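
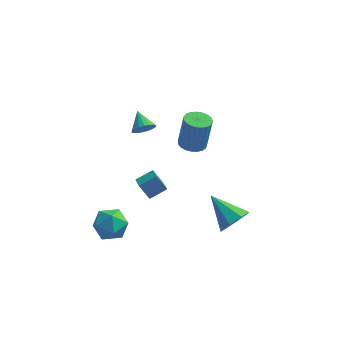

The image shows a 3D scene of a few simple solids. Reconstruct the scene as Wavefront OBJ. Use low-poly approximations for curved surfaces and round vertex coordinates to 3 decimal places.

v 3.03 -1.114 -3.053
v 3.711 -0.772 -2.406
v 1.57 -0.146 -2.027
v 3.608 -0.299 -2.999
v 3.166 -0.304 -3.624
v 2.644 -0.783 -3.914
v 2.349 -1.456 -3.7
v 2.452 -1.928 -3.107
v 2.894 -1.924 -2.482
v 3.416 -1.445 -2.192
v -2.383 1.916 0.992
v -1.774 2.149 1.184
v -2.917 2.824 1.588
v -1.821 2.293 0.922
v -1.98 2.362 0.674
v -2.219 2.343 0.489
v -2.49 2.24 0.403
v -2.74 2.073 0.435
v -2.92 1.874 0.576
v -2.993 1.684 0.8
v -2.945 1.54 1.062
v -2.786 1.47 1.31
v -2.548 1.489 1.495
v -2.276 1.592 1.58
v -2.026 1.76 1.549
v -1.847 1.958 1.407
v 0.675 -0.653 2.745
v 1.282 -1.093 2.717
v 1.531 -0.868 4.546
v 0.925 -0.427 4.575
v 1.404 -0.811 2.665
v 1.654 -0.585 4.495
v 1.4 -0.501 2.628
v 1.65 -0.276 4.457
v 1.271 -0.218 2.61
v 1.521 0.008 4.44
v 1.039 -0.01 2.616
v 1.289 0.216 4.446
v 0.744 0.087 2.645
v 0.994 0.313 4.474
v 0.437 0.056 2.69
v 0.687 0.282 4.52
v 0.171 -0.097 2.746
v 0.421 0.128 4.575
v -0.007 -0.347 2.801
v 0.242 -0.121 4.63
v -0.068 -0.649 2.846
v 0.182 -0.424 4.676
v -0 -0.953 2.875
v 0.25 -0.727 4.704
v 0.184 -1.204 2.88
v 0.434 -0.978 4.71
v 0.454 -1.36 2.863
v 0.704 -1.134 4.692
v 0.762 -1.394 2.825
v 1.011 -1.168 4.654
v 1.054 -1.299 2.773
v 1.304 -1.074 4.603
v -1.55 -0.733 -2.327
v -2.117 -0.697 -1.351
v -1.882 -0.038 -2.546
v -2.45 -0.003 -1.57
v -0.73 -0.197 -1.87
v -1.298 -0.162 -0.894
v -1.063 0.497 -2.089
v -1.63 0.533 -1.113
v -4.124 -2.772 -3.099
v -3.557 -1.893 -2.999
v -2.803 -3.687 -2.541
v -2.236 -2.808 -2.441
v -3.049 -2.985 -1.798
v -3.865 -2.419 -2.143
v -2.495 -3.161 -3.397
v -3.311 -2.595 -3.742
v -2.55 -2.133 -3.183
v -2.892 -2.024 -2.195
v -3.468 -3.556 -3.345
v -3.81 -3.447 -2.357
f 2 1 4
f 2 4 3
f 4 1 5
f 4 5 3
f 5 1 6
f 5 6 3
f 6 1 7
f 6 7 3
f 7 1 8
f 7 8 3
f 8 1 9
f 8 9 3
f 9 1 10
f 9 10 3
f 10 1 2
f 10 2 3
f 12 11 14
f 12 14 13
f 14 11 15
f 14 15 13
f 15 11 16
f 15 16 13
f 16 11 17
f 16 17 13
f 17 11 18
f 17 18 13
f 18 11 19
f 18 19 13
f 19 11 20
f 19 20 13
f 20 11 21
f 20 21 13
f 21 11 22
f 21 22 13
f 22 11 23
f 22 23 13
f 23 11 24
f 23 24 13
f 24 11 25
f 24 25 13
f 25 11 26
f 25 26 13
f 26 11 12
f 26 12 13
f 28 27 31
f 28 31 29
f 29 31 32
f 29 32 30
f 31 27 33
f 31 33 32
f 32 33 34
f 32 34 30
f 33 27 35
f 33 35 34
f 34 35 36
f 34 36 30
f 35 27 37
f 35 37 36
f 36 37 38
f 36 38 30
f 37 27 39
f 37 39 38
f 38 39 40
f 38 40 30
f 39 27 41
f 39 41 40
f 40 41 42
f 40 42 30
f 41 27 43
f 41 43 42
f 42 43 44
f 42 44 30
f 43 27 45
f 43 45 44
f 44 45 46
f 44 46 30
f 45 27 47
f 45 47 46
f 46 47 48
f 46 48 30
f 47 27 49
f 47 49 48
f 48 49 50
f 48 50 30
f 49 27 51
f 49 51 50
f 50 51 52
f 50 52 30
f 51 27 53
f 51 53 52
f 52 53 54
f 52 54 30
f 53 27 55
f 53 55 54
f 54 55 56
f 54 56 30
f 55 27 57
f 55 57 56
f 56 57 58
f 56 58 30
f 57 27 28
f 57 28 58
f 58 28 29
f 58 29 30
f 60 62 59
f 63 60 59
f 59 62 61
f 61 63 59
f 60 66 62
f 64 60 63
f 64 66 60
f 62 66 61
f 65 63 61
f 61 66 65
f 65 64 63
f 66 64 65
f 67 78 72
f 67 72 68
f 67 68 74
f 67 74 77
f 67 77 78
f 68 72 76
f 72 78 71
f 78 77 69
f 77 74 73
f 74 68 75
f 70 76 71
f 70 71 69
f 70 69 73
f 70 73 75
f 70 75 76
f 71 76 72
f 69 71 78
f 73 69 77
f 75 73 74
f 76 75 68



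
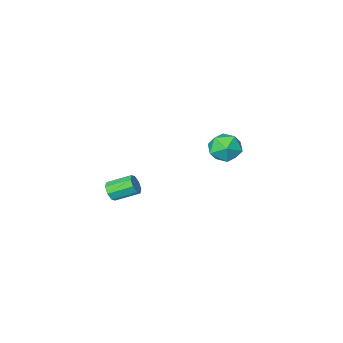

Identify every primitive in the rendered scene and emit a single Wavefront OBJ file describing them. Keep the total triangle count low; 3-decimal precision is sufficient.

v -5.119 0.215 -1.417
v -4.442 0.647 -0.513
v -3.518 0.033 -2.527
v -2.841 0.465 -1.623
v -3.355 -0.625 -1.526
v -4.344 -0.513 -0.84
v -3.616 1.193 -2.2
v -4.605 1.305 -1.514
v -3.514 1.252 -0.997
v -3.352 0.128 -0.58
v -4.608 0.552 -2.46
v -4.446 -0.572 -2.043
v 4.25 1.201 -2.266
v 4.641 1.286 -1.692
v 3.44 2.124 -0.999
v 3.05 2.039 -1.574
v 4.711 1.68 -2.047
v 3.51 2.518 -1.355
v 4.512 1.794 -2.531
v 3.311 2.632 -1.839
v 4.159 1.56 -2.86
v 2.958 2.398 -2.168
v 3.86 1.116 -2.841
v 2.659 1.954 -2.148
v 3.79 0.722 -2.485
v 2.589 1.56 -1.793
v 3.989 0.608 -2.001
v 2.788 1.446 -1.309
v 4.342 0.842 -1.672
v 3.141 1.68 -0.98
f 1 12 6
f 1 6 2
f 1 2 8
f 1 8 11
f 1 11 12
f 2 6 10
f 6 12 5
f 12 11 3
f 11 8 7
f 8 2 9
f 4 10 5
f 4 5 3
f 4 3 7
f 4 7 9
f 4 9 10
f 5 10 6
f 3 5 12
f 7 3 11
f 9 7 8
f 10 9 2
f 14 13 17
f 14 17 15
f 15 17 18
f 15 18 16
f 17 13 19
f 17 19 18
f 18 19 20
f 18 20 16
f 19 13 21
f 19 21 20
f 20 21 22
f 20 22 16
f 21 13 23
f 21 23 22
f 22 23 24
f 22 24 16
f 23 13 25
f 23 25 24
f 24 25 26
f 24 26 16
f 25 13 27
f 25 27 26
f 26 27 28
f 26 28 16
f 27 13 29
f 27 29 28
f 28 29 30
f 28 30 16
f 29 13 14
f 29 14 30
f 30 14 15
f 30 15 16



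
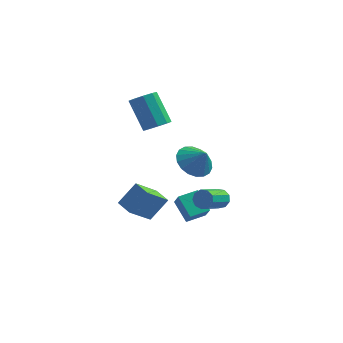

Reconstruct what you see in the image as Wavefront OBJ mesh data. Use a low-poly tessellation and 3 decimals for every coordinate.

v -0.459 -0.051 -3.237
v -1.323 -1.11 -2.051
v 0.342 0.595 -2.078
v -0.521 -0.465 -0.891
v 0.301 -0.795 -3.349
v -0.562 -1.855 -2.162
v 1.103 -0.15 -2.189
v 0.239 -1.209 -1.003
v 2.152 -0.683 -3.349
v 1.362 0.147 -2.493
v 3.036 0.026 -3.22
v 2.246 0.855 -2.364
v 2.474 -1.235 -2.516
v 1.684 -0.406 -1.66
v 3.358 -0.527 -2.387
v 2.568 0.303 -1.531
v 0.46 0.308 3.077
v 1.012 0.041 3.558
v 0.072 0.925 5.125
v -0.48 1.192 4.643
v 1.15 0.521 3.371
v 0.21 1.405 4.937
v 0.965 0.901 3.045
v 0.025 1.785 4.612
v 0.544 1.004 2.734
v -0.396 1.888 4.301
v 0.083 0.781 2.584
v -0.857 1.665 4.151
v -0.201 0.336 2.664
v -1.141 1.221 4.231
v -0.176 -0.121 2.937
v -1.116 0.763 4.504
v 0.146 -0.378 3.276
v -0.794 0.506 4.842
v 0.616 -0.314 3.521
v -0.324 0.57 5.088
v 4.074 -1.854 -0.475
v 4.423 -2.217 -0.8
v 3.795 -3.51 -0.031
v 3.446 -3.146 0.295
v 4.618 -2.107 -0.456
v 3.989 -3.4 0.313
v 4.558 -1.878 -0.121
v 3.93 -3.171 0.648
v 4.272 -1.638 0.049
v 3.644 -2.931 0.818
v 3.893 -1.499 -0.026
v 3.265 -2.791 0.743
v 3.599 -1.526 -0.311
v 2.971 -2.818 0.458
v 3.527 -1.706 -0.673
v 2.899 -2.998 0.097
v 3.711 -1.955 -0.942
v 3.083 -3.248 -0.172
v 4.065 -2.157 -0.992
v 3.437 -3.45 -0.223
v 2.475 -0.237 1.02
v 3.235 0.444 0.699
v 3.165 -0.563 1.96
v 2.968 0.712 0.987
v 2.603 0.792 1.283
v 2.213 0.668 1.526
v 1.874 0.365 1.669
v 1.655 -0.058 1.683
v 1.599 -0.516 1.566
v 1.716 -0.919 1.341
v 1.983 -1.187 1.053
v 2.348 -1.267 0.757
v 2.738 -1.143 0.514
v 3.076 -0.84 0.371
v 3.296 -0.417 0.357
v 3.352 0.041 0.474
f 2 4 1
f 5 2 1
f 1 4 3
f 3 5 1
f 2 8 4
f 6 2 5
f 6 8 2
f 4 8 3
f 7 5 3
f 3 8 7
f 7 6 5
f 8 6 7
f 10 12 9
f 13 10 9
f 9 12 11
f 11 13 9
f 10 16 12
f 14 10 13
f 14 16 10
f 12 16 11
f 15 13 11
f 11 16 15
f 15 14 13
f 16 14 15
f 18 17 21
f 18 21 19
f 19 21 22
f 19 22 20
f 21 17 23
f 21 23 22
f 22 23 24
f 22 24 20
f 23 17 25
f 23 25 24
f 24 25 26
f 24 26 20
f 25 17 27
f 25 27 26
f 26 27 28
f 26 28 20
f 27 17 29
f 27 29 28
f 28 29 30
f 28 30 20
f 29 17 31
f 29 31 30
f 30 31 32
f 30 32 20
f 31 17 33
f 31 33 32
f 32 33 34
f 32 34 20
f 33 17 35
f 33 35 34
f 34 35 36
f 34 36 20
f 35 17 18
f 35 18 36
f 36 18 19
f 36 19 20
f 38 37 41
f 38 41 39
f 39 41 42
f 39 42 40
f 41 37 43
f 41 43 42
f 42 43 44
f 42 44 40
f 43 37 45
f 43 45 44
f 44 45 46
f 44 46 40
f 45 37 47
f 45 47 46
f 46 47 48
f 46 48 40
f 47 37 49
f 47 49 48
f 48 49 50
f 48 50 40
f 49 37 51
f 49 51 50
f 50 51 52
f 50 52 40
f 51 37 53
f 51 53 52
f 52 53 54
f 52 54 40
f 53 37 55
f 53 55 54
f 54 55 56
f 54 56 40
f 55 37 38
f 55 38 56
f 56 38 39
f 56 39 40
f 58 57 60
f 58 60 59
f 60 57 61
f 60 61 59
f 61 57 62
f 61 62 59
f 62 57 63
f 62 63 59
f 63 57 64
f 63 64 59
f 64 57 65
f 64 65 59
f 65 57 66
f 65 66 59
f 66 57 67
f 66 67 59
f 67 57 68
f 67 68 59
f 68 57 69
f 68 69 59
f 69 57 70
f 69 70 59
f 70 57 71
f 70 71 59
f 71 57 72
f 71 72 59
f 72 57 58
f 72 58 59



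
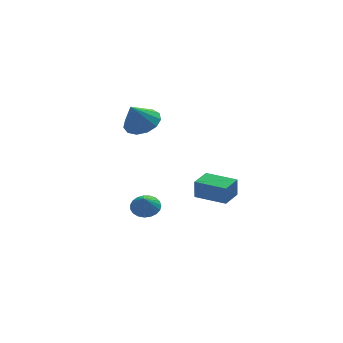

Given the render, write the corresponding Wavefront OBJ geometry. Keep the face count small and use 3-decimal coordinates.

v -1.533 0.428 -2.913
v -0.841 -0.018 -3.026
v -1.707 -0.068 -2.027
v -0.723 0.255 -2.85
v -0.745 0.558 -2.685
v -0.903 0.838 -2.56
v -1.17 1.047 -2.496
v -1.5 1.149 -2.504
v -1.835 1.126 -2.582
v -2.118 0.983 -2.718
v -2.3 0.743 -2.888
v -2.349 0.449 -3.062
v -2.257 0.152 -3.21
v -2.04 -0.098 -3.307
v -1.735 -0.258 -3.336
v -1.395 -0.298 -3.291
v -1.079 -0.213 -3.182
v -1.028 3.847 1.673
v -0.33 4.508 2.207
v -1.732 3.433 3.107
v -0.824 4.855 2.065
v -1.383 4.881 1.798
v -1.829 4.579 1.492
v -2.021 4.045 1.243
v -1.898 3.448 1.131
v -1.498 2.978 1.191
v -0.95 2.784 1.404
v -0.426 2.927 1.703
v -0.093 3.363 1.992
v -0.057 3.952 2.18
v 0.4 -2.761 -0.567
v 0.387 -2.767 0.543
v 1.229 -1.798 -0.552
v 1.216 -1.805 0.558
v 1.764 -3.935 -0.558
v 1.751 -3.942 0.552
v 2.593 -2.973 -0.543
v 2.58 -2.979 0.567
f 2 1 4
f 2 4 3
f 4 1 5
f 4 5 3
f 5 1 6
f 5 6 3
f 6 1 7
f 6 7 3
f 7 1 8
f 7 8 3
f 8 1 9
f 8 9 3
f 9 1 10
f 9 10 3
f 10 1 11
f 10 11 3
f 11 1 12
f 11 12 3
f 12 1 13
f 12 13 3
f 13 1 14
f 13 14 3
f 14 1 15
f 14 15 3
f 15 1 16
f 15 16 3
f 16 1 17
f 16 17 3
f 17 1 2
f 17 2 3
f 19 18 21
f 19 21 20
f 21 18 22
f 21 22 20
f 22 18 23
f 22 23 20
f 23 18 24
f 23 24 20
f 24 18 25
f 24 25 20
f 25 18 26
f 25 26 20
f 26 18 27
f 26 27 20
f 27 18 28
f 27 28 20
f 28 18 29
f 28 29 20
f 29 18 30
f 29 30 20
f 30 18 19
f 30 19 20
f 32 34 31
f 35 32 31
f 31 34 33
f 33 35 31
f 32 38 34
f 36 32 35
f 36 38 32
f 34 38 33
f 37 35 33
f 33 38 37
f 37 36 35
f 38 36 37



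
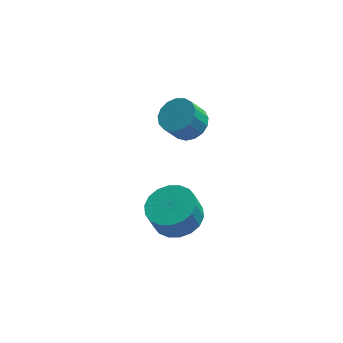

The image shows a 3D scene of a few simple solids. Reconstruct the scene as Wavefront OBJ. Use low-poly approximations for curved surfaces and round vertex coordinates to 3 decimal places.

v 3.103 2.196 -3.08
v 4.064 2.46 -2.748
v 3.758 2.268 -1.709
v 2.797 2.004 -2.04
v 3.835 2.867 -2.74
v 3.53 2.675 -1.701
v 3.462 3.142 -2.799
v 3.156 2.95 -1.76
v 3.017 3.229 -2.914
v 2.712 3.037 -1.875
v 2.59 3.112 -3.061
v 2.284 2.92 -2.022
v 2.264 2.813 -3.212
v 1.958 2.621 -2.173
v 2.104 2.392 -3.337
v 1.798 2.2 -2.298
v 2.142 1.932 -3.411
v 1.836 1.74 -2.372
v 2.37 1.525 -3.419
v 2.065 1.333 -2.38
v 2.744 1.25 -3.36
v 2.438 1.058 -2.321
v 3.188 1.163 -3.245
v 2.883 0.971 -2.206
v 3.616 1.28 -3.098
v 3.31 1.088 -2.059
v 3.942 1.579 -2.947
v 3.636 1.387 -1.908
v 4.102 2 -2.822
v 3.796 1.808 -1.783
v 3.525 3.549 1.661
v 4.23 3.544 2.061
v 3.719 3.227 2.958
v 3.015 3.231 2.559
v 4.096 3.905 2.112
v 3.586 3.588 3.01
v 3.832 4.183 2.06
v 3.321 3.866 2.958
v 3.497 4.317 1.917
v 2.986 4 2.814
v 3.169 4.274 1.715
v 2.658 3.957 2.612
v 2.923 4.065 1.501
v 2.412 3.748 2.398
v 2.814 3.738 1.323
v 2.303 3.421 2.221
v 2.869 3.367 1.223
v 2.358 3.05 2.121
v 3.074 3.038 1.224
v 2.563 2.721 2.121
v 3.382 2.826 1.324
v 2.871 2.509 2.222
v 3.723 2.779 1.502
v 3.213 2.462 2.399
v 4.019 2.909 1.717
v 3.508 2.592 2.614
v 4.202 3.185 1.918
v 3.691 2.868 2.815
f 2 1 5
f 2 5 3
f 3 5 6
f 3 6 4
f 5 1 7
f 5 7 6
f 6 7 8
f 6 8 4
f 7 1 9
f 7 9 8
f 8 9 10
f 8 10 4
f 9 1 11
f 9 11 10
f 10 11 12
f 10 12 4
f 11 1 13
f 11 13 12
f 12 13 14
f 12 14 4
f 13 1 15
f 13 15 14
f 14 15 16
f 14 16 4
f 15 1 17
f 15 17 16
f 16 17 18
f 16 18 4
f 17 1 19
f 17 19 18
f 18 19 20
f 18 20 4
f 19 1 21
f 19 21 20
f 20 21 22
f 20 22 4
f 21 1 23
f 21 23 22
f 22 23 24
f 22 24 4
f 23 1 25
f 23 25 24
f 24 25 26
f 24 26 4
f 25 1 27
f 25 27 26
f 26 27 28
f 26 28 4
f 27 1 29
f 27 29 28
f 28 29 30
f 28 30 4
f 29 1 2
f 29 2 30
f 30 2 3
f 30 3 4
f 32 31 35
f 32 35 33
f 33 35 36
f 33 36 34
f 35 31 37
f 35 37 36
f 36 37 38
f 36 38 34
f 37 31 39
f 37 39 38
f 38 39 40
f 38 40 34
f 39 31 41
f 39 41 40
f 40 41 42
f 40 42 34
f 41 31 43
f 41 43 42
f 42 43 44
f 42 44 34
f 43 31 45
f 43 45 44
f 44 45 46
f 44 46 34
f 45 31 47
f 45 47 46
f 46 47 48
f 46 48 34
f 47 31 49
f 47 49 48
f 48 49 50
f 48 50 34
f 49 31 51
f 49 51 50
f 50 51 52
f 50 52 34
f 51 31 53
f 51 53 52
f 52 53 54
f 52 54 34
f 53 31 55
f 53 55 54
f 54 55 56
f 54 56 34
f 55 31 57
f 55 57 56
f 56 57 58
f 56 58 34
f 57 31 32
f 57 32 58
f 58 32 33
f 58 33 34



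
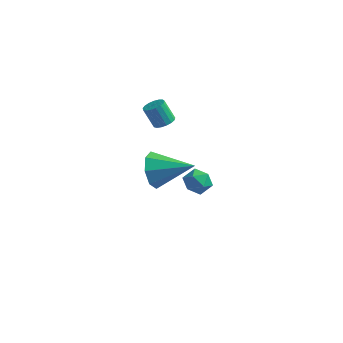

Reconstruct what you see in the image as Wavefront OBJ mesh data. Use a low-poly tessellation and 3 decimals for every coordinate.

v -1.203 0.455 2.075
v -0.711 0.498 2.339
v -1.265 0.527 3.369
v -1.757 0.485 3.105
v -0.782 0.753 2.293
v -1.336 0.782 3.323
v -0.949 0.939 2.198
v -1.503 0.968 3.228
v -1.175 1.015 2.074
v -1.729 1.044 3.104
v -1.407 0.962 1.951
v -1.961 0.991 2.981
v -1.592 0.793 1.856
v -2.146 0.823 2.886
v -1.688 0.547 1.811
v -2.242 0.576 2.841
v -1.673 0.28 1.827
v -2.227 0.309 2.857
v -1.551 0.053 1.899
v -2.105 0.082 2.929
v -1.348 -0.082 2.012
v -1.902 -0.053 3.042
v -1.113 -0.093 2.139
v -1.667 -0.064 3.169
v -0.898 0.02 2.251
v -1.452 0.05 3.282
v -0.753 0.234 2.323
v -1.307 0.263 3.354
v -0.228 3.451 -3.737
v 0.298 2.882 -3.973
v -1.158 2.538 -3.607
v -0.632 1.969 -3.843
v -0.538 2.334 -3.127
v 0.037 2.898 -3.207
v -0.897 2.522 -4.373
v -0.322 3.086 -4.453
v -0.116 2.308 -4.367
v 0.106 2.192 -3.597
v -0.966 3.228 -3.983
v -0.744 3.112 -3.213
v -0.429 -2.574 1.155
v -0.057 -3.117 0.376
v 1.449 -2.246 1.825
v -0.128 -2.359 0.205
v -0.375 -1.726 0.59
v -0.654 -1.59 1.307
v -0.801 -2.03 1.934
v -0.73 -2.789 2.106
v -0.483 -3.421 1.721
v -0.204 -3.557 1.004
f 2 1 5
f 2 5 3
f 3 5 6
f 3 6 4
f 5 1 7
f 5 7 6
f 6 7 8
f 6 8 4
f 7 1 9
f 7 9 8
f 8 9 10
f 8 10 4
f 9 1 11
f 9 11 10
f 10 11 12
f 10 12 4
f 11 1 13
f 11 13 12
f 12 13 14
f 12 14 4
f 13 1 15
f 13 15 14
f 14 15 16
f 14 16 4
f 15 1 17
f 15 17 16
f 16 17 18
f 16 18 4
f 17 1 19
f 17 19 18
f 18 19 20
f 18 20 4
f 19 1 21
f 19 21 20
f 20 21 22
f 20 22 4
f 21 1 23
f 21 23 22
f 22 23 24
f 22 24 4
f 23 1 25
f 23 25 24
f 24 25 26
f 24 26 4
f 25 1 27
f 25 27 26
f 26 27 28
f 26 28 4
f 27 1 2
f 27 2 28
f 28 2 3
f 28 3 4
f 29 40 34
f 29 34 30
f 29 30 36
f 29 36 39
f 29 39 40
f 30 34 38
f 34 40 33
f 40 39 31
f 39 36 35
f 36 30 37
f 32 38 33
f 32 33 31
f 32 31 35
f 32 35 37
f 32 37 38
f 33 38 34
f 31 33 40
f 35 31 39
f 37 35 36
f 38 37 30
f 42 41 44
f 42 44 43
f 44 41 45
f 44 45 43
f 45 41 46
f 45 46 43
f 46 41 47
f 46 47 43
f 47 41 48
f 47 48 43
f 48 41 49
f 48 49 43
f 49 41 50
f 49 50 43
f 50 41 42
f 50 42 43



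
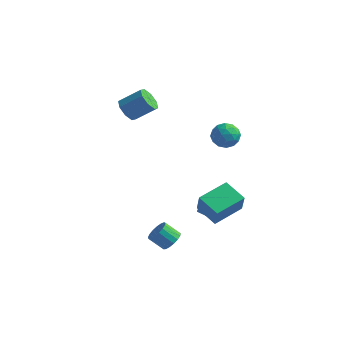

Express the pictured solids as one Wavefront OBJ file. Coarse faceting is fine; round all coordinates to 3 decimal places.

v 1.043 3.808 1.401
v 1.705 3.305 1.019
v 0.395 2.575 1.901
v 1.057 2.072 1.519
v 1.244 2.605 2.239
v 1.645 3.367 1.93
v 0.455 2.513 0.99
v 0.856 3.275 0.681
v 1.342 2.505 0.766
v 1.829 2.561 1.537
v 0.271 3.319 1.383
v 0.758 3.375 2.154
v 1.431 3.665 1.166
v 0.669 2.215 1.754
v 0.779 2.529 2.177
v 1.168 2.233 1.953
v 1.396 3.701 1.701
v 1.785 3.405 1.477
v 1.514 2.994 2.194
v 0.315 2.475 1.443
v 0.704 2.179 1.219
v 0.932 3.647 0.967
v 1.321 3.351 0.743
v 0.586 2.886 0.726
v 1.607 2.898 0.793
v 1.225 2.174 1.087
v 0.872 2.433 0.776
v 1.107 2.881 0.594
v 1.893 2.932 1.246
v 1.512 2.207 1.54
v 1.622 2.52 1.963
v 1.858 2.968 1.782
v 1.68 2.461 1.097
v 0.588 3.673 1.38
v 0.207 2.948 1.674
v 0.242 2.912 1.138
v 0.478 3.36 0.957
v 0.875 3.706 1.833
v 0.493 2.982 2.127
v 0.993 2.999 2.326
v 1.228 3.447 2.144
v 0.42 3.419 1.823
v 0.561 -2.427 -4.326
v 1.057 -2.662 -3.86
v 0.236 -2.908 -3.109
v -0.261 -2.673 -3.574
v 1.025 -2.327 -3.785
v 0.204 -2.574 -3.034
v 0.887 -2.015 -3.833
v 0.066 -2.262 -3.082
v 0.674 -1.797 -3.995
v -0.147 -2.044 -3.244
v 0.435 -1.724 -4.232
v -0.386 -1.971 -3.481
v 0.225 -1.811 -4.491
v -0.596 -2.058 -3.739
v 0.091 -2.04 -4.711
v -0.73 -2.287 -3.96
v 0.066 -2.357 -4.844
v -0.756 -2.604 -4.093
v 0.153 -2.69 -4.858
v -0.668 -2.937 -4.106
v 0.334 -2.963 -4.749
v -0.487 -3.21 -3.998
v 0.567 -3.113 -4.544
v -0.254 -3.359 -3.793
v 0.798 -3.105 -4.289
v -0.023 -3.352 -3.538
v 0.975 -2.943 -4.042
v 0.154 -3.189 -3.291
v 1.081 -0.482 -2.598
v 1.471 -0.966 -1.288
v 1.837 1.307 -2.162
v 2.227 0.823 -0.852
v 2.453 -0.923 -3.168
v 2.843 -1.407 -1.858
v 3.209 0.866 -2.732
v 3.599 0.382 -1.422
v 1.619 1.33 -3.96
v 1.821 0.996 -3.518
v 0.704 0.877 -3.097
v 0.501 1.21 -3.54
v 1.825 1.343 -3.408
v 0.708 1.224 -2.987
v 1.751 1.686 -3.509
v 0.633 1.567 -3.088
v 1.626 1.892 -3.782
v 0.508 1.773 -3.362
v 1.498 1.884 -4.124
v 0.381 1.764 -3.703
v 1.416 1.663 -4.403
v 0.299 1.544 -3.982
v 1.412 1.316 -4.513
v 0.295 1.197 -4.092
v 1.487 0.973 -4.412
v 0.369 0.854 -3.991
v 1.612 0.767 -4.138
v 0.494 0.648 -3.718
v 1.739 0.776 -3.797
v 0.622 0.656 -3.376
v -4.308 1.084 2.951
v -3.724 0.627 2.556
v -2.609 1.238 3.494
v -3.192 1.696 3.889
v -3.811 1.203 2.284
v -2.696 1.814 3.222
v -4.189 1.709 2.403
v -3.074 2.321 3.34
v -4.636 1.85 2.843
v -3.521 2.461 3.781
v -4.891 1.542 3.346
v -3.776 2.153 4.284
v -4.804 0.966 3.618
v -3.689 1.577 4.556
v -4.426 0.459 3.5
v -3.311 1.071 4.437
v -3.979 0.319 3.059
v -2.864 0.93 3.997
f 1 38 17
f 38 12 41
f 17 41 6
f 38 41 17
f 1 17 13
f 17 6 18
f 13 18 2
f 17 18 13
f 1 13 22
f 13 2 23
f 22 23 8
f 13 23 22
f 1 22 34
f 22 8 37
f 34 37 11
f 22 37 34
f 1 34 38
f 34 11 42
f 38 42 12
f 34 42 38
f 2 18 29
f 18 6 32
f 29 32 10
f 18 32 29
f 6 41 19
f 41 12 40
f 19 40 5
f 41 40 19
f 12 42 39
f 42 11 35
f 39 35 3
f 42 35 39
f 11 37 36
f 37 8 24
f 36 24 7
f 37 24 36
f 8 23 28
f 23 2 25
f 28 25 9
f 23 25 28
f 4 30 16
f 30 10 31
f 16 31 5
f 30 31 16
f 4 16 14
f 16 5 15
f 14 15 3
f 16 15 14
f 4 14 21
f 14 3 20
f 21 20 7
f 14 20 21
f 4 21 26
f 21 7 27
f 26 27 9
f 21 27 26
f 4 26 30
f 26 9 33
f 30 33 10
f 26 33 30
f 5 31 19
f 31 10 32
f 19 32 6
f 31 32 19
f 3 15 39
f 15 5 40
f 39 40 12
f 15 40 39
f 7 20 36
f 20 3 35
f 36 35 11
f 20 35 36
f 9 27 28
f 27 7 24
f 28 24 8
f 27 24 28
f 10 33 29
f 33 9 25
f 29 25 2
f 33 25 29
f 44 43 47
f 44 47 45
f 45 47 48
f 45 48 46
f 47 43 49
f 47 49 48
f 48 49 50
f 48 50 46
f 49 43 51
f 49 51 50
f 50 51 52
f 50 52 46
f 51 43 53
f 51 53 52
f 52 53 54
f 52 54 46
f 53 43 55
f 53 55 54
f 54 55 56
f 54 56 46
f 55 43 57
f 55 57 56
f 56 57 58
f 56 58 46
f 57 43 59
f 57 59 58
f 58 59 60
f 58 60 46
f 59 43 61
f 59 61 60
f 60 61 62
f 60 62 46
f 61 43 63
f 61 63 62
f 62 63 64
f 62 64 46
f 63 43 65
f 63 65 64
f 64 65 66
f 64 66 46
f 65 43 67
f 65 67 66
f 66 67 68
f 66 68 46
f 67 43 69
f 67 69 68
f 68 69 70
f 68 70 46
f 69 43 44
f 69 44 70
f 70 44 45
f 70 45 46
f 72 74 71
f 75 72 71
f 71 74 73
f 73 75 71
f 72 78 74
f 76 72 75
f 76 78 72
f 74 78 73
f 77 75 73
f 73 78 77
f 77 76 75
f 78 76 77
f 80 79 83
f 80 83 81
f 81 83 84
f 81 84 82
f 83 79 85
f 83 85 84
f 84 85 86
f 84 86 82
f 85 79 87
f 85 87 86
f 86 87 88
f 86 88 82
f 87 79 89
f 87 89 88
f 88 89 90
f 88 90 82
f 89 79 91
f 89 91 90
f 90 91 92
f 90 92 82
f 91 79 93
f 91 93 92
f 92 93 94
f 92 94 82
f 93 79 95
f 93 95 94
f 94 95 96
f 94 96 82
f 95 79 97
f 95 97 96
f 96 97 98
f 96 98 82
f 97 79 99
f 97 99 98
f 98 99 100
f 98 100 82
f 99 79 80
f 99 80 100
f 100 80 81
f 100 81 82
f 102 101 105
f 102 105 103
f 103 105 106
f 103 106 104
f 105 101 107
f 105 107 106
f 106 107 108
f 106 108 104
f 107 101 109
f 107 109 108
f 108 109 110
f 108 110 104
f 109 101 111
f 109 111 110
f 110 111 112
f 110 112 104
f 111 101 113
f 111 113 112
f 112 113 114
f 112 114 104
f 113 101 115
f 113 115 114
f 114 115 116
f 114 116 104
f 115 101 117
f 115 117 116
f 116 117 118
f 116 118 104
f 117 101 102
f 117 102 118
f 118 102 103
f 118 103 104



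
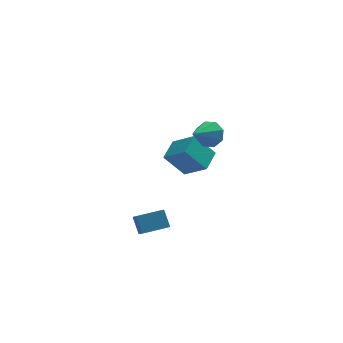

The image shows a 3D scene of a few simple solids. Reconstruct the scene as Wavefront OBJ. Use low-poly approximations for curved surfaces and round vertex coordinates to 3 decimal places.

v 2.831 3.602 -2.063
v 1.566 3.785 -0.524
v 3.616 4.933 -1.575
v 2.351 5.116 -0.037
v 4.009 2.504 -0.963
v 2.744 2.687 0.575
v 4.794 3.835 -0.476
v 3.529 4.018 1.063
v 3.898 1 3.109
v 4.655 0.652 3.626
v 2.662 -0.26 4.071
v 4.322 1.235 3.961
v 3.74 1.68 3.798
v 3.251 1.727 3.231
v 3.141 1.348 2.593
v 3.474 0.766 2.257
v 4.055 0.321 2.421
v 4.544 0.274 2.988
v -1.007 -3.79 -1.741
v -0.912 -4.718 -1.019
v -1.242 -3.057 -0.769
v -1.148 -3.986 -0.047
v 0.608 -3.494 -1.573
v 0.702 -4.423 -0.851
v 0.372 -2.762 -0.601
v 0.467 -3.69 0.121
f 2 4 1
f 5 2 1
f 1 4 3
f 3 5 1
f 2 8 4
f 6 2 5
f 6 8 2
f 4 8 3
f 7 5 3
f 3 8 7
f 7 6 5
f 8 6 7
f 10 9 12
f 10 12 11
f 12 9 13
f 12 13 11
f 13 9 14
f 13 14 11
f 14 9 15
f 14 15 11
f 15 9 16
f 15 16 11
f 16 9 17
f 16 17 11
f 17 9 18
f 17 18 11
f 18 9 10
f 18 10 11
f 20 22 19
f 23 20 19
f 19 22 21
f 21 23 19
f 20 26 22
f 24 20 23
f 24 26 20
f 22 26 21
f 25 23 21
f 21 26 25
f 25 24 23
f 26 24 25



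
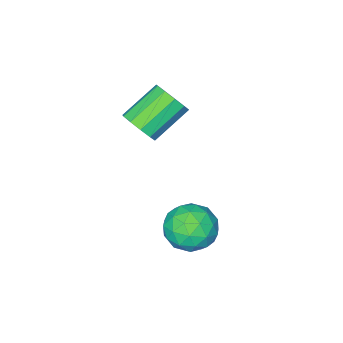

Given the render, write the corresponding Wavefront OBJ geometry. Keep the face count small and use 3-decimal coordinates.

v 2.823 4.16 -2.305
v 3.272 3.796 -3.184
v 1.288 3.984 -3.016
v 1.737 3.62 -3.895
v 1.756 3.042 -3.016
v 2.705 3.151 -2.577
v 1.855 4.629 -3.623
v 2.804 4.738 -3.184
v 2.673 4.086 -3.998
v 2.612 3.105 -3.623
v 1.948 4.675 -2.577
v 1.887 3.694 -2.202
v 3.183 3.994 -2.682
v 1.377 3.786 -3.518
v 1.389 3.447 -3.001
v 1.653 3.233 -3.518
v 2.849 3.615 -2.325
v 3.113 3.401 -2.842
v 2.222 2.958 -2.743
v 1.447 4.379 -3.358
v 1.711 4.165 -3.875
v 2.907 4.547 -2.682
v 3.171 4.333 -3.199
v 2.338 4.822 -3.457
v 3.094 3.95 -3.677
v 2.192 3.846 -4.095
v 2.261 4.439 -3.936
v 2.819 4.503 -3.677
v 3.058 3.373 -3.457
v 2.156 3.27 -3.875
v 2.167 2.93 -3.358
v 2.725 2.995 -3.1
v 2.707 3.544 -3.935
v 2.404 4.51 -2.325
v 1.502 4.407 -2.743
v 1.835 4.785 -3.1
v 2.393 4.85 -2.842
v 2.368 3.934 -2.105
v 1.466 3.83 -2.523
v 1.741 3.277 -2.523
v 2.299 3.341 -2.264
v 1.853 4.236 -2.265
v 1.218 -0.254 -1.022
v 1.676 -0.144 -0.362
v 0.199 -0.016 0.641
v -0.258 -0.126 -0.018
v 1.58 0.305 -0.561
v 0.103 0.434 0.442
v 1.346 0.541 -0.935
v -0.131 0.67 0.068
v 1.064 0.473 -1.343
v -0.413 0.602 -0.34
v 0.84 0.127 -1.628
v -0.637 0.256 -0.625
v 0.761 -0.364 -1.681
v -0.716 -0.236 -0.678
v 0.857 -0.814 -1.482
v -0.62 -0.685 -0.479
v 1.091 -1.05 -1.108
v -0.386 -0.921 -0.105
v 1.373 -0.982 -0.7
v -0.104 -0.853 0.303
v 1.597 -0.636 -0.415
v 0.12 -0.507 0.588
f 1 38 17
f 38 12 41
f 17 41 6
f 38 41 17
f 1 17 13
f 17 6 18
f 13 18 2
f 17 18 13
f 1 13 22
f 13 2 23
f 22 23 8
f 13 23 22
f 1 22 34
f 22 8 37
f 34 37 11
f 22 37 34
f 1 34 38
f 34 11 42
f 38 42 12
f 34 42 38
f 2 18 29
f 18 6 32
f 29 32 10
f 18 32 29
f 6 41 19
f 41 12 40
f 19 40 5
f 41 40 19
f 12 42 39
f 42 11 35
f 39 35 3
f 42 35 39
f 11 37 36
f 37 8 24
f 36 24 7
f 37 24 36
f 8 23 28
f 23 2 25
f 28 25 9
f 23 25 28
f 4 30 16
f 30 10 31
f 16 31 5
f 30 31 16
f 4 16 14
f 16 5 15
f 14 15 3
f 16 15 14
f 4 14 21
f 14 3 20
f 21 20 7
f 14 20 21
f 4 21 26
f 21 7 27
f 26 27 9
f 21 27 26
f 4 26 30
f 26 9 33
f 30 33 10
f 26 33 30
f 5 31 19
f 31 10 32
f 19 32 6
f 31 32 19
f 3 15 39
f 15 5 40
f 39 40 12
f 15 40 39
f 7 20 36
f 20 3 35
f 36 35 11
f 20 35 36
f 9 27 28
f 27 7 24
f 28 24 8
f 27 24 28
f 10 33 29
f 33 9 25
f 29 25 2
f 33 25 29
f 44 43 47
f 44 47 45
f 45 47 48
f 45 48 46
f 47 43 49
f 47 49 48
f 48 49 50
f 48 50 46
f 49 43 51
f 49 51 50
f 50 51 52
f 50 52 46
f 51 43 53
f 51 53 52
f 52 53 54
f 52 54 46
f 53 43 55
f 53 55 54
f 54 55 56
f 54 56 46
f 55 43 57
f 55 57 56
f 56 57 58
f 56 58 46
f 57 43 59
f 57 59 58
f 58 59 60
f 58 60 46
f 59 43 61
f 59 61 60
f 60 61 62
f 60 62 46
f 61 43 63
f 61 63 62
f 62 63 64
f 62 64 46
f 63 43 44
f 63 44 64
f 64 44 45
f 64 45 46



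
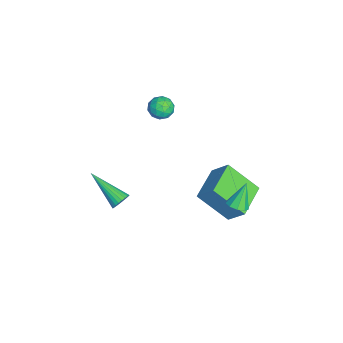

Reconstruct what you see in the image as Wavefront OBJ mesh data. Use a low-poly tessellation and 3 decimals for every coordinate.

v 1.135 -1.648 -2.493
v 1.422 -1.588 -2.063
v -0.015 -3.072 -1.527
v 1.276 -1.45 -2.033
v 1.109 -1.342 -2.073
v 0.946 -1.281 -2.177
v 0.812 -1.275 -2.329
v 0.727 -1.327 -2.506
v 0.704 -1.427 -2.681
v 0.747 -1.561 -2.827
v 0.849 -1.708 -2.923
v 0.995 -1.846 -2.953
v 1.162 -1.954 -2.912
v 1.325 -2.015 -2.809
v 1.459 -2.021 -2.657
v 1.544 -1.969 -2.48
v 1.567 -1.869 -2.305
v 1.524 -1.735 -2.158
v 1.572 3.632 -2.192
v 2.079 3.628 -1.954
v 1.028 4.048 -1.028
v 2.009 3.971 -2.109
v 1.735 4.155 -2.303
v 1.385 4.095 -2.445
v 1.122 3.817 -2.468
v 1.069 3.453 -2.362
v 1.252 3.172 -2.176
v 1.584 3.106 -1.998
v 1.911 3.286 -1.91
v -3.745 0.326 0.59
v -3.301 0.679 0.21
v -3.639 -0.539 -0.09
v -3.195 -0.186 -0.47
v -3.02 -0.389 0.158
v -3.086 0.146 0.579
v -3.854 -0.006 -0.459
v -3.92 0.529 -0.038
v -3.368 0.474 -0.439
v -2.853 0.237 -0.057
v -4.087 -0.097 0.177
v -3.572 -0.334 0.559
v -3.532 0.579 0.46
v -3.408 -0.439 -0.34
v -3.305 -0.558 0.03
v -3.044 -0.35 -0.194
v -3.406 0.265 0.677
v -3.145 0.473 0.453
v -2.98 -0.155 0.423
v -3.795 -0.333 -0.333
v -3.534 -0.125 -0.557
v -3.896 0.49 0.314
v -3.635 0.698 0.09
v -3.96 0.295 -0.303
v -3.311 0.666 -0.145
v -3.249 0.157 -0.545
v -3.636 0.263 -0.538
v -3.674 0.577 -0.291
v -3.008 0.527 0.079
v -2.946 0.018 -0.321
v -2.843 -0.101 0.049
v -2.881 0.213 0.296
v -3.048 0.406 -0.302
v -3.994 0.122 0.441
v -3.932 -0.387 0.041
v -4.059 -0.073 -0.176
v -4.097 0.241 0.071
v -3.691 -0.017 0.665
v -3.629 -0.526 0.265
v -3.266 -0.437 0.411
v -3.304 -0.123 0.658
v -3.892 -0.266 0.422
v -1.81 2.495 -3.163
v -1.391 3.248 -2.23
v -1.382 3.967 -4.54
v -0.963 4.719 -3.607
v -0.097 1.801 -3.373
v 0.322 2.553 -2.44
v 0.331 3.272 -4.75
v 0.75 4.025 -3.817
f 2 1 4
f 2 4 3
f 4 1 5
f 4 5 3
f 5 1 6
f 5 6 3
f 6 1 7
f 6 7 3
f 7 1 8
f 7 8 3
f 8 1 9
f 8 9 3
f 9 1 10
f 9 10 3
f 10 1 11
f 10 11 3
f 11 1 12
f 11 12 3
f 12 1 13
f 12 13 3
f 13 1 14
f 13 14 3
f 14 1 15
f 14 15 3
f 15 1 16
f 15 16 3
f 16 1 17
f 16 17 3
f 17 1 18
f 17 18 3
f 18 1 2
f 18 2 3
f 20 19 22
f 20 22 21
f 22 19 23
f 22 23 21
f 23 19 24
f 23 24 21
f 24 19 25
f 24 25 21
f 25 19 26
f 25 26 21
f 26 19 27
f 26 27 21
f 27 19 28
f 27 28 21
f 28 19 29
f 28 29 21
f 29 19 20
f 29 20 21
f 30 67 46
f 67 41 70
f 46 70 35
f 67 70 46
f 30 46 42
f 46 35 47
f 42 47 31
f 46 47 42
f 30 42 51
f 42 31 52
f 51 52 37
f 42 52 51
f 30 51 63
f 51 37 66
f 63 66 40
f 51 66 63
f 30 63 67
f 63 40 71
f 67 71 41
f 63 71 67
f 31 47 58
f 47 35 61
f 58 61 39
f 47 61 58
f 35 70 48
f 70 41 69
f 48 69 34
f 70 69 48
f 41 71 68
f 71 40 64
f 68 64 32
f 71 64 68
f 40 66 65
f 66 37 53
f 65 53 36
f 66 53 65
f 37 52 57
f 52 31 54
f 57 54 38
f 52 54 57
f 33 59 45
f 59 39 60
f 45 60 34
f 59 60 45
f 33 45 43
f 45 34 44
f 43 44 32
f 45 44 43
f 33 43 50
f 43 32 49
f 50 49 36
f 43 49 50
f 33 50 55
f 50 36 56
f 55 56 38
f 50 56 55
f 33 55 59
f 55 38 62
f 59 62 39
f 55 62 59
f 34 60 48
f 60 39 61
f 48 61 35
f 60 61 48
f 32 44 68
f 44 34 69
f 68 69 41
f 44 69 68
f 36 49 65
f 49 32 64
f 65 64 40
f 49 64 65
f 38 56 57
f 56 36 53
f 57 53 37
f 56 53 57
f 39 62 58
f 62 38 54
f 58 54 31
f 62 54 58
f 73 75 72
f 76 73 72
f 72 75 74
f 74 76 72
f 73 79 75
f 77 73 76
f 77 79 73
f 75 79 74
f 78 76 74
f 74 79 78
f 78 77 76
f 79 77 78



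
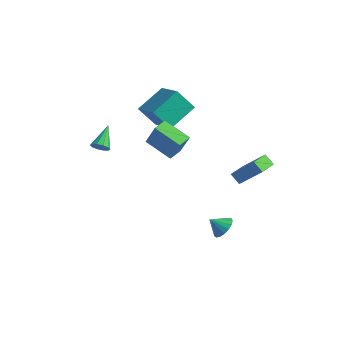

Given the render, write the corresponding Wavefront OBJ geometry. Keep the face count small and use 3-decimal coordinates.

v -0.663 -1.505 2.119
v 0.037 -1.484 3.625
v -0.779 -0.502 2.16
v -0.08 -0.482 3.665
v 1.02 -1.278 1.335
v 1.719 -1.258 2.84
v 0.903 -0.276 1.375
v 1.603 -0.255 2.881
v -2.759 1.714 0.842
v -3.643 1.141 2.15
v -2.513 3.586 1.827
v -3.397 3.013 3.136
v -0.923 0.987 1.764
v -1.807 0.414 3.073
v -0.677 2.859 2.75
v -1.561 2.286 4.058
v 2.006 3.024 -2.063
v 3.365 3.465 -0.538
v 1.795 4.383 -2.268
v 3.154 4.823 -0.743
v 2.646 3.037 -2.637
v 4.005 3.477 -1.112
v 2.435 4.395 -2.842
v 3.794 4.836 -1.317
v 3.76 0.247 -4.331
v 4.327 -0.319 -4.213
v 3.12 -0.247 -3.629
v 4.409 -0.049 -3.947
v 4.342 0.289 -3.769
v 4.143 0.618 -3.72
v 3.855 0.861 -3.811
v 3.545 0.964 -4.021
v 3.285 0.903 -4.301
v 3.134 0.691 -4.589
v 3.125 0.378 -4.817
v 3.263 0.035 -4.934
v 3.514 -0.26 -4.912
v 3.821 -0.438 -4.758
v 4.115 -0.46 -4.505
v -1.373 -4.555 2.996
v -0.868 -4.268 2.895
v -1.907 -3.285 3.924
v -1.104 -4.176 2.633
v -1.443 -4.229 2.51
v -1.755 -4.406 2.573
v -1.922 -4.64 2.797
v -1.879 -4.841 3.098
v -1.642 -4.933 3.36
v -1.303 -4.881 3.483
v -0.991 -4.703 3.42
v -0.824 -4.469 3.196
f 2 4 1
f 5 2 1
f 1 4 3
f 3 5 1
f 2 8 4
f 6 2 5
f 6 8 2
f 4 8 3
f 7 5 3
f 3 8 7
f 7 6 5
f 8 6 7
f 10 12 9
f 13 10 9
f 9 12 11
f 11 13 9
f 10 16 12
f 14 10 13
f 14 16 10
f 12 16 11
f 15 13 11
f 11 16 15
f 15 14 13
f 16 14 15
f 18 20 17
f 21 18 17
f 17 20 19
f 19 21 17
f 18 24 20
f 22 18 21
f 22 24 18
f 20 24 19
f 23 21 19
f 19 24 23
f 23 22 21
f 24 22 23
f 26 25 28
f 26 28 27
f 28 25 29
f 28 29 27
f 29 25 30
f 29 30 27
f 30 25 31
f 30 31 27
f 31 25 32
f 31 32 27
f 32 25 33
f 32 33 27
f 33 25 34
f 33 34 27
f 34 25 35
f 34 35 27
f 35 25 36
f 35 36 27
f 36 25 37
f 36 37 27
f 37 25 38
f 37 38 27
f 38 25 39
f 38 39 27
f 39 25 26
f 39 26 27
f 41 40 43
f 41 43 42
f 43 40 44
f 43 44 42
f 44 40 45
f 44 45 42
f 45 40 46
f 45 46 42
f 46 40 47
f 46 47 42
f 47 40 48
f 47 48 42
f 48 40 49
f 48 49 42
f 49 40 50
f 49 50 42
f 50 40 51
f 50 51 42
f 51 40 41
f 51 41 42



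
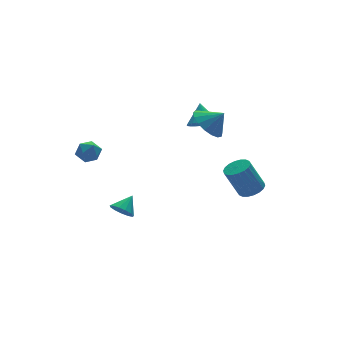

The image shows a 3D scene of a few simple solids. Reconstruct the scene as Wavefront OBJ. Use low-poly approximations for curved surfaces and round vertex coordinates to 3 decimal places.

v 3.216 2.113 1.527
v 3.586 1.476 1.931
v 3.464 2.907 2.553
v 3.84 1.605 1.769
v 3.999 1.812 1.571
v 4.039 2.065 1.366
v 3.953 2.325 1.185
v 3.756 2.552 1.057
v 3.476 2.713 1
v 3.156 2.783 1.024
v 2.846 2.751 1.124
v 2.592 2.621 1.286
v 2.433 2.415 1.484
v 2.393 2.162 1.689
v 2.478 1.902 1.87
v 2.676 1.674 1.998
v 2.956 1.513 2.055
v 3.275 1.444 2.031
v 2.402 -3.913 0.353
v 3.028 -3.699 0.581
v 2.364 -3.393 2.116
v 1.738 -3.607 1.887
v 2.9 -3.436 0.473
v 2.236 -3.13 2.008
v 2.673 -3.268 0.341
v 2.01 -2.962 1.876
v 2.393 -3.227 0.212
v 1.729 -2.921 1.747
v 2.114 -3.322 0.11
v 1.451 -3.016 1.645
v 1.893 -3.535 0.057
v 1.229 -3.229 1.592
v 1.772 -3.822 0.062
v 1.108 -3.516 1.597
v 1.776 -4.127 0.124
v 1.112 -3.821 1.659
v 1.904 -4.39 0.232
v 1.24 -4.084 1.767
v 2.13 -4.558 0.364
v 1.467 -4.252 1.899
v 2.411 -4.599 0.493
v 1.747 -4.293 2.028
v 2.689 -4.504 0.595
v 2.026 -4.198 2.13
v 2.911 -4.291 0.648
v 2.247 -3.985 2.183
v 3.032 -4.004 0.643
v 2.368 -3.698 2.178
v 2.125 -0.206 3.014
v 2.864 0.427 2.708
v 2.795 -0.614 3.786
v 2.625 0.682 3.05
v 2.273 0.733 3.383
v 1.886 0.57 3.632
v 1.554 0.228 3.74
v 1.353 -0.213 3.681
v 1.329 -0.653 3.47
v 1.487 -0.99 3.154
v 1.792 -1.147 2.806
v 2.172 -1.089 2.506
v 2.542 -0.829 2.323
v 2.817 -0.426 2.298
v 2.933 0.028 2.437
v -2.857 -0.668 -1.404
v -2.401 -0.913 -1.814
v -2.083 -0.312 -0.756
v -2.467 -0.565 -1.926
v -2.657 -0.25 -1.873
v -2.91 -0.067 -1.671
v -3.147 -0.076 -1.384
v -3.291 -0.272 -1.103
v -3.297 -0.595 -0.918
v -3.164 -0.94 -0.887
v -2.933 -1.2 -1.02
v -2.678 -1.29 -1.275
v -2.48 -1.184 -1.571
v -3.49 2.391 1.648
v -3.024 2.081 2.076
v -3.736 1.379 1.184
v -3.27 1.069 1.612
v -3.865 1.338 1.875
v -3.713 1.964 2.162
v -3.047 1.496 1.098
v -2.895 2.122 1.385
v -2.75 1.528 1.736
v -3.256 1.431 2.217
v -3.504 2.029 1.043
v -4.01 1.932 1.524
f 2 1 4
f 2 4 3
f 4 1 5
f 4 5 3
f 5 1 6
f 5 6 3
f 6 1 7
f 6 7 3
f 7 1 8
f 7 8 3
f 8 1 9
f 8 9 3
f 9 1 10
f 9 10 3
f 10 1 11
f 10 11 3
f 11 1 12
f 11 12 3
f 12 1 13
f 12 13 3
f 13 1 14
f 13 14 3
f 14 1 15
f 14 15 3
f 15 1 16
f 15 16 3
f 16 1 17
f 16 17 3
f 17 1 18
f 17 18 3
f 18 1 2
f 18 2 3
f 20 19 23
f 20 23 21
f 21 23 24
f 21 24 22
f 23 19 25
f 23 25 24
f 24 25 26
f 24 26 22
f 25 19 27
f 25 27 26
f 26 27 28
f 26 28 22
f 27 19 29
f 27 29 28
f 28 29 30
f 28 30 22
f 29 19 31
f 29 31 30
f 30 31 32
f 30 32 22
f 31 19 33
f 31 33 32
f 32 33 34
f 32 34 22
f 33 19 35
f 33 35 34
f 34 35 36
f 34 36 22
f 35 19 37
f 35 37 36
f 36 37 38
f 36 38 22
f 37 19 39
f 37 39 38
f 38 39 40
f 38 40 22
f 39 19 41
f 39 41 40
f 40 41 42
f 40 42 22
f 41 19 43
f 41 43 42
f 42 43 44
f 42 44 22
f 43 19 45
f 43 45 44
f 44 45 46
f 44 46 22
f 45 19 47
f 45 47 46
f 46 47 48
f 46 48 22
f 47 19 20
f 47 20 48
f 48 20 21
f 48 21 22
f 50 49 52
f 50 52 51
f 52 49 53
f 52 53 51
f 53 49 54
f 53 54 51
f 54 49 55
f 54 55 51
f 55 49 56
f 55 56 51
f 56 49 57
f 56 57 51
f 57 49 58
f 57 58 51
f 58 49 59
f 58 59 51
f 59 49 60
f 59 60 51
f 60 49 61
f 60 61 51
f 61 49 62
f 61 62 51
f 62 49 63
f 62 63 51
f 63 49 50
f 63 50 51
f 65 64 67
f 65 67 66
f 67 64 68
f 67 68 66
f 68 64 69
f 68 69 66
f 69 64 70
f 69 70 66
f 70 64 71
f 70 71 66
f 71 64 72
f 71 72 66
f 72 64 73
f 72 73 66
f 73 64 74
f 73 74 66
f 74 64 75
f 74 75 66
f 75 64 76
f 75 76 66
f 76 64 65
f 76 65 66
f 77 88 82
f 77 82 78
f 77 78 84
f 77 84 87
f 77 87 88
f 78 82 86
f 82 88 81
f 88 87 79
f 87 84 83
f 84 78 85
f 80 86 81
f 80 81 79
f 80 79 83
f 80 83 85
f 80 85 86
f 81 86 82
f 79 81 88
f 83 79 87
f 85 83 84
f 86 85 78



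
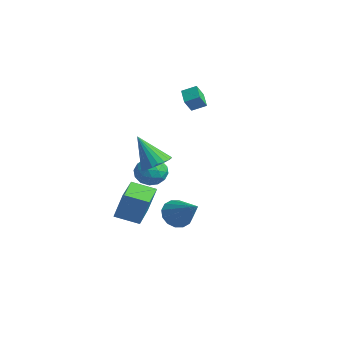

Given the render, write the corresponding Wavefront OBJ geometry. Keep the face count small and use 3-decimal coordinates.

v -1.44 -1.049 0.457
v -0.903 -0.662 1.132
v -0.197 -1.258 -0.412
v 0.34 -0.871 0.263
v -0.062 -1.715 0.405
v -0.831 -1.586 0.943
v -0.269 -0.334 -0.223
v -1.038 -0.205 0.315
v -0.179 -0.22 0.712
v -0.051 -1.073 1.101
v -1.049 -0.847 -0.381
v -0.921 -1.7 0.008
v -1.281 -0.837 0.871
v 0.181 -1.083 -0.151
v -0.056 -1.579 -0.067
v 0.26 -1.351 0.33
v -1.238 -1.38 0.759
v -0.922 -1.153 1.156
v -0.428 -1.772 0.729
v -0.178 -0.767 -0.436
v 0.138 -0.54 -0.039
v -1.36 -0.569 0.39
v -1.044 -0.341 0.787
v -0.672 -0.148 -0.009
v -0.539 -0.349 1.021
v 0.191 -0.472 0.51
v -0.167 -0.157 0.225
v -0.619 -0.081 0.54
v -0.464 -0.851 1.249
v 0.266 -0.974 0.738
v 0.03 -1.47 0.822
v -0.422 -1.394 1.138
v -0.039 -0.591 1.002
v -1.366 -0.946 -0.018
v -0.636 -1.069 -0.529
v -0.678 -0.526 -0.418
v -1.13 -0.45 -0.102
v -1.291 -1.448 0.21
v -0.561 -1.571 -0.301
v -0.481 -1.839 0.18
v -0.933 -1.763 0.495
v -1.061 -1.329 -0.282
v -0.306 -3.282 -2.225
v 0.008 -2.905 -0.65
v -1.939 -1.914 -2.228
v -1.625 -1.537 -0.652
v 0.565 -2.243 -2.648
v 0.879 -1.866 -1.072
v -1.068 -0.875 -2.65
v -0.754 -0.498 -1.075
v 3.724 -3.029 2.964
v 4.346 -2.671 3.401
v 2.896 -3.631 4.636
v 4.113 -2.411 3.38
v 3.813 -2.258 3.286
v 3.498 -2.238 3.138
v 3.222 -2.355 2.959
v 3.032 -2.589 2.781
v 2.962 -2.898 2.634
v 3.024 -3.23 2.545
v 3.207 -3.527 2.529
v 3.479 -3.738 2.587
v 3.793 -3.827 2.711
v 4.096 -3.777 2.879
v 4.334 -3.598 3.061
v 4.466 -3.321 3.227
v 4.471 -2.993 3.347
v 0.637 -0.102 -2.398
v 1.154 -0.047 -3.169
v 2.403 0.082 -1.202
v 1.036 0.408 -3.065
v 0.812 0.727 -2.783
v 0.54 0.823 -2.397
v 0.295 0.672 -2.011
v 0.141 0.313 -1.729
v 0.121 -0.157 -1.626
v 0.238 -0.612 -1.73
v 0.463 -0.93 -2.013
v 0.734 -1.027 -2.399
v 0.98 -0.875 -2.784
v 1.133 -0.517 -3.066
v -4.093 3.326 3.515
v -3.919 2.782 4.3
v -3.648 4.012 3.892
v -3.474 3.468 4.676
v -3.166 2.972 3.064
v -2.992 2.428 3.848
v -2.721 3.658 3.44
v -2.547 3.114 4.225
f 1 38 17
f 38 12 41
f 17 41 6
f 38 41 17
f 1 17 13
f 17 6 18
f 13 18 2
f 17 18 13
f 1 13 22
f 13 2 23
f 22 23 8
f 13 23 22
f 1 22 34
f 22 8 37
f 34 37 11
f 22 37 34
f 1 34 38
f 34 11 42
f 38 42 12
f 34 42 38
f 2 18 29
f 18 6 32
f 29 32 10
f 18 32 29
f 6 41 19
f 41 12 40
f 19 40 5
f 41 40 19
f 12 42 39
f 42 11 35
f 39 35 3
f 42 35 39
f 11 37 36
f 37 8 24
f 36 24 7
f 37 24 36
f 8 23 28
f 23 2 25
f 28 25 9
f 23 25 28
f 4 30 16
f 30 10 31
f 16 31 5
f 30 31 16
f 4 16 14
f 16 5 15
f 14 15 3
f 16 15 14
f 4 14 21
f 14 3 20
f 21 20 7
f 14 20 21
f 4 21 26
f 21 7 27
f 26 27 9
f 21 27 26
f 4 26 30
f 26 9 33
f 30 33 10
f 26 33 30
f 5 31 19
f 31 10 32
f 19 32 6
f 31 32 19
f 3 15 39
f 15 5 40
f 39 40 12
f 15 40 39
f 7 20 36
f 20 3 35
f 36 35 11
f 20 35 36
f 9 27 28
f 27 7 24
f 28 24 8
f 27 24 28
f 10 33 29
f 33 9 25
f 29 25 2
f 33 25 29
f 44 46 43
f 47 44 43
f 43 46 45
f 45 47 43
f 44 50 46
f 48 44 47
f 48 50 44
f 46 50 45
f 49 47 45
f 45 50 49
f 49 48 47
f 50 48 49
f 52 51 54
f 52 54 53
f 54 51 55
f 54 55 53
f 55 51 56
f 55 56 53
f 56 51 57
f 56 57 53
f 57 51 58
f 57 58 53
f 58 51 59
f 58 59 53
f 59 51 60
f 59 60 53
f 60 51 61
f 60 61 53
f 61 51 62
f 61 62 53
f 62 51 63
f 62 63 53
f 63 51 64
f 63 64 53
f 64 51 65
f 64 65 53
f 65 51 66
f 65 66 53
f 66 51 67
f 66 67 53
f 67 51 52
f 67 52 53
f 69 68 71
f 69 71 70
f 71 68 72
f 71 72 70
f 72 68 73
f 72 73 70
f 73 68 74
f 73 74 70
f 74 68 75
f 74 75 70
f 75 68 76
f 75 76 70
f 76 68 77
f 76 77 70
f 77 68 78
f 77 78 70
f 78 68 79
f 78 79 70
f 79 68 80
f 79 80 70
f 80 68 81
f 80 81 70
f 81 68 69
f 81 69 70
f 83 85 82
f 86 83 82
f 82 85 84
f 84 86 82
f 83 89 85
f 87 83 86
f 87 89 83
f 85 89 84
f 88 86 84
f 84 89 88
f 88 87 86
f 89 87 88



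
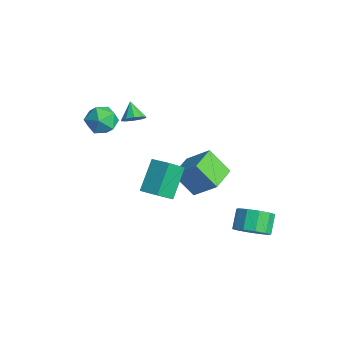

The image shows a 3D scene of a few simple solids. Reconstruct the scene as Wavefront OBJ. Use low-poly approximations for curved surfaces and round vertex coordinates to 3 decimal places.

v -3.33 -0.358 2.29
v -2.84 -0.062 2.743
v -4.19 -0.222 3.13
v -3.025 0.271 2.501
v -3.326 0.364 2.178
v -3.629 0.181 1.898
v -3.818 -0.207 1.767
v -3.82 -0.653 1.836
v -3.636 -0.986 2.078
v -3.334 -1.079 2.401
v -3.032 -0.896 2.681
v -2.843 -0.508 2.812
v 0.841 -0.697 -0.958
v 1.22 -1.754 0.021
v -0.157 0.385 0.596
v 0.222 -0.672 1.575
v 1.858 -0.108 -0.715
v 2.237 -1.165 0.264
v 0.86 0.974 0.839
v 1.239 -0.083 1.818
v -1.696 2.133 -0.647
v -0.59 3.035 0.623
v -0.833 3.016 -2.025
v 0.273 3.917 -0.755
v -0.533 0.843 -0.745
v 0.573 1.744 0.525
v 0.33 1.725 -2.123
v 1.436 2.627 -0.853
v -2.468 -2.119 4.391
v -1.777 -1.782 3.674
v -1.943 -3.718 4.146
v -1.252 -3.381 3.429
v -1.113 -3.146 4.445
v -1.438 -2.157 4.596
v -2.282 -3.343 3.224
v -2.607 -2.354 3.375
v -1.662 -2.538 2.953
v -0.939 -2.417 3.707
v -2.781 -3.083 4.113
v -2.058 -2.962 4.867
v 3.999 3.567 -2.948
v 4.623 4.425 -2.96
v 3.864 4.99 -2.025
v 3.241 4.133 -2.012
v 4.146 4.514 -3.401
v 3.388 5.08 -2.466
v 3.613 4.242 -3.668
v 2.855 4.808 -2.733
v 3.228 3.712 -3.66
v 2.47 4.278 -2.725
v 3.137 3.127 -3.38
v 2.379 3.693 -2.445
v 3.376 2.71 -2.935
v 2.617 3.275 -2
v 3.852 2.62 -2.494
v 3.094 3.186 -1.559
v 4.385 2.892 -2.227
v 3.627 3.458 -1.292
v 4.77 3.422 -2.235
v 4.012 3.988 -1.3
v 4.861 4.007 -2.515
v 4.103 4.573 -1.58
f 2 1 4
f 2 4 3
f 4 1 5
f 4 5 3
f 5 1 6
f 5 6 3
f 6 1 7
f 6 7 3
f 7 1 8
f 7 8 3
f 8 1 9
f 8 9 3
f 9 1 10
f 9 10 3
f 10 1 11
f 10 11 3
f 11 1 12
f 11 12 3
f 12 1 2
f 12 2 3
f 14 16 13
f 17 14 13
f 13 16 15
f 15 17 13
f 14 20 16
f 18 14 17
f 18 20 14
f 16 20 15
f 19 17 15
f 15 20 19
f 19 18 17
f 20 18 19
f 22 24 21
f 25 22 21
f 21 24 23
f 23 25 21
f 22 28 24
f 26 22 25
f 26 28 22
f 24 28 23
f 27 25 23
f 23 28 27
f 27 26 25
f 28 26 27
f 29 40 34
f 29 34 30
f 29 30 36
f 29 36 39
f 29 39 40
f 30 34 38
f 34 40 33
f 40 39 31
f 39 36 35
f 36 30 37
f 32 38 33
f 32 33 31
f 32 31 35
f 32 35 37
f 32 37 38
f 33 38 34
f 31 33 40
f 35 31 39
f 37 35 36
f 38 37 30
f 42 41 45
f 42 45 43
f 43 45 46
f 43 46 44
f 45 41 47
f 45 47 46
f 46 47 48
f 46 48 44
f 47 41 49
f 47 49 48
f 48 49 50
f 48 50 44
f 49 41 51
f 49 51 50
f 50 51 52
f 50 52 44
f 51 41 53
f 51 53 52
f 52 53 54
f 52 54 44
f 53 41 55
f 53 55 54
f 54 55 56
f 54 56 44
f 55 41 57
f 55 57 56
f 56 57 58
f 56 58 44
f 57 41 59
f 57 59 58
f 58 59 60
f 58 60 44
f 59 41 61
f 59 61 60
f 60 61 62
f 60 62 44
f 61 41 42
f 61 42 62
f 62 42 43
f 62 43 44



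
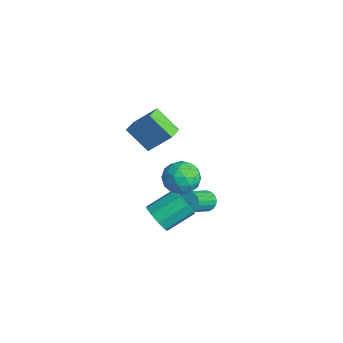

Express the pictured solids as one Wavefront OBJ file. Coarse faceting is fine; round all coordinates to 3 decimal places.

v -0.899 -1.006 -2.049
v -0.609 -1.379 -1.391
v -0.591 -0.027 -0.633
v -0.881 0.346 -1.291
v -0.191 -1.205 -1.711
v -0.172 0.146 -0.952
v -0.104 -0.939 -2.188
v -0.086 0.413 -1.43
v -0.389 -0.703 -2.601
v -0.371 0.648 -1.843
v -0.913 -0.61 -2.755
v -0.895 0.742 -1.997
v -1.43 -0.701 -2.579
v -1.412 0.651 -1.821
v -1.699 -0.935 -2.155
v -1.681 0.416 -1.397
v -1.594 -1.203 -1.681
v -1.575 0.149 -0.923
v -1.163 -1.378 -1.38
v -1.145 -0.026 -0.621
v -2.499 -1.761 3.241
v -1.838 -0.903 4.405
v -3.087 -1.145 3.122
v -2.426 -0.287 4.286
v -1.594 -1.093 2.234
v -0.933 -0.235 3.398
v -2.182 -0.477 2.115
v -1.521 0.381 3.279
v -1.88 1.872 -2.636
v -1.431 1.844 -3.003
v -0.712 0.621 -2.031
v -1.16 0.648 -1.664
v -1.356 2.023 -2.833
v -0.636 0.8 -1.861
v -1.384 2.172 -2.625
v -0.664 0.949 -1.653
v -1.51 2.262 -2.418
v -0.791 1.039 -1.446
v -1.71 2.274 -2.255
v -0.99 1.051 -1.283
v -1.943 2.207 -2.167
v -1.223 0.984 -1.195
v -2.164 2.073 -2.172
v -1.444 0.85 -1.2
v -2.328 1.899 -2.269
v -1.609 0.676 -1.297
v -2.404 1.72 -2.439
v -1.684 0.497 -1.467
v -2.376 1.571 -2.647
v -1.656 0.348 -1.675
v -2.249 1.481 -2.854
v -1.53 0.258 -1.882
v -2.05 1.469 -3.017
v -1.33 0.246 -2.045
v -1.817 1.536 -3.105
v -1.097 0.313 -2.133
v -1.596 1.67 -3.1
v -0.876 0.447 -2.128
v -1.085 1.124 0.582
v -0.497 0.843 -0.104
v -1.543 -0.323 0.784
v -0.955 -0.604 0.098
v -0.607 -0.291 0.92
v -0.324 0.603 0.795
v -1.716 -0.083 -0.115
v -1.433 0.811 -0.24
v -0.887 0.096 -0.535
v -0.202 -0.032 0.105
v -1.838 0.552 0.575
v -1.153 0.424 1.215
v -0.75 1.11 0.222
v -1.29 -0.59 0.458
v -1.085 -0.406 0.942
v -0.739 -0.572 0.538
v -0.649 0.97 0.75
v -0.303 0.804 0.347
v -0.368 0.138 0.949
v -1.737 -0.284 0.333
v -1.391 -0.45 -0.07
v -1.301 1.092 0.142
v -0.955 0.926 -0.262
v -1.672 0.382 -0.269
v -0.634 0.506 -0.435
v -0.904 -0.344 -0.317
v -1.351 -0.038 -0.442
v -1.185 0.488 -0.515
v -0.232 0.431 -0.059
v -0.501 -0.42 0.059
v -0.297 -0.235 0.543
v -0.13 0.29 0.469
v -0.461 -0.008 -0.312
v -1.539 0.94 0.621
v -1.808 0.089 0.739
v -1.91 0.23 0.211
v -1.743 0.755 0.137
v -1.136 0.864 0.997
v -1.406 0.014 1.115
v -0.855 0.032 1.195
v -0.689 0.558 1.122
v -1.579 0.528 0.992
f 2 1 5
f 2 5 3
f 3 5 6
f 3 6 4
f 5 1 7
f 5 7 6
f 6 7 8
f 6 8 4
f 7 1 9
f 7 9 8
f 8 9 10
f 8 10 4
f 9 1 11
f 9 11 10
f 10 11 12
f 10 12 4
f 11 1 13
f 11 13 12
f 12 13 14
f 12 14 4
f 13 1 15
f 13 15 14
f 14 15 16
f 14 16 4
f 15 1 17
f 15 17 16
f 16 17 18
f 16 18 4
f 17 1 19
f 17 19 18
f 18 19 20
f 18 20 4
f 19 1 2
f 19 2 20
f 20 2 3
f 20 3 4
f 22 24 21
f 25 22 21
f 21 24 23
f 23 25 21
f 22 28 24
f 26 22 25
f 26 28 22
f 24 28 23
f 27 25 23
f 23 28 27
f 27 26 25
f 28 26 27
f 30 29 33
f 30 33 31
f 31 33 34
f 31 34 32
f 33 29 35
f 33 35 34
f 34 35 36
f 34 36 32
f 35 29 37
f 35 37 36
f 36 37 38
f 36 38 32
f 37 29 39
f 37 39 38
f 38 39 40
f 38 40 32
f 39 29 41
f 39 41 40
f 40 41 42
f 40 42 32
f 41 29 43
f 41 43 42
f 42 43 44
f 42 44 32
f 43 29 45
f 43 45 44
f 44 45 46
f 44 46 32
f 45 29 47
f 45 47 46
f 46 47 48
f 46 48 32
f 47 29 49
f 47 49 48
f 48 49 50
f 48 50 32
f 49 29 51
f 49 51 50
f 50 51 52
f 50 52 32
f 51 29 53
f 51 53 52
f 52 53 54
f 52 54 32
f 53 29 55
f 53 55 54
f 54 55 56
f 54 56 32
f 55 29 57
f 55 57 56
f 56 57 58
f 56 58 32
f 57 29 30
f 57 30 58
f 58 30 31
f 58 31 32
f 59 96 75
f 96 70 99
f 75 99 64
f 96 99 75
f 59 75 71
f 75 64 76
f 71 76 60
f 75 76 71
f 59 71 80
f 71 60 81
f 80 81 66
f 71 81 80
f 59 80 92
f 80 66 95
f 92 95 69
f 80 95 92
f 59 92 96
f 92 69 100
f 96 100 70
f 92 100 96
f 60 76 87
f 76 64 90
f 87 90 68
f 76 90 87
f 64 99 77
f 99 70 98
f 77 98 63
f 99 98 77
f 70 100 97
f 100 69 93
f 97 93 61
f 100 93 97
f 69 95 94
f 95 66 82
f 94 82 65
f 95 82 94
f 66 81 86
f 81 60 83
f 86 83 67
f 81 83 86
f 62 88 74
f 88 68 89
f 74 89 63
f 88 89 74
f 62 74 72
f 74 63 73
f 72 73 61
f 74 73 72
f 62 72 79
f 72 61 78
f 79 78 65
f 72 78 79
f 62 79 84
f 79 65 85
f 84 85 67
f 79 85 84
f 62 84 88
f 84 67 91
f 88 91 68
f 84 91 88
f 63 89 77
f 89 68 90
f 77 90 64
f 89 90 77
f 61 73 97
f 73 63 98
f 97 98 70
f 73 98 97
f 65 78 94
f 78 61 93
f 94 93 69
f 78 93 94
f 67 85 86
f 85 65 82
f 86 82 66
f 85 82 86
f 68 91 87
f 91 67 83
f 87 83 60
f 91 83 87



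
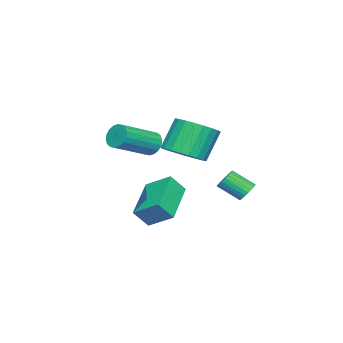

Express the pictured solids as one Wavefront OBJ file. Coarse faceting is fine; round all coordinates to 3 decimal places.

v -1.308 2.991 -0.645
v -0.791 2.98 -0.8
v -0.595 1.997 -0.07
v -1.112 2.009 0.085
v -0.781 3.106 -0.632
v -0.584 2.123 0.098
v -0.851 3.216 -0.466
v -0.654 2.233 0.264
v -0.99 3.291 -0.327
v -0.794 2.308 0.403
v -1.178 3.32 -0.237
v -0.982 2.337 0.493
v -1.386 3.3 -0.209
v -1.19 2.317 0.521
v -1.582 3.233 -0.247
v -1.386 2.25 0.483
v -1.736 3.128 -0.346
v -1.54 2.145 0.384
v -1.825 3.003 -0.49
v -1.629 2.02 0.24
v -1.836 2.877 -0.658
v -1.639 1.894 0.072
v -1.766 2.767 -0.824
v -1.569 1.784 -0.094
v -1.626 2.692 -0.963
v -1.43 1.709 -0.233
v -1.438 2.663 -1.053
v -1.242 1.68 -0.323
v -1.23 2.683 -1.081
v -1.034 1.7 -0.351
v -1.034 2.75 -1.043
v -0.838 1.767 -0.313
v -0.88 2.855 -0.944
v -0.684 1.872 -0.214
v -0.723 -1.239 1.763
v -0.334 -0.91 1.344
v 1.292 -1.772 2.177
v 0.903 -2.101 2.597
v -0.353 -0.727 1.572
v 1.273 -1.589 2.405
v -0.446 -0.644 1.838
v 1.18 -1.507 2.672
v -0.594 -0.68 2.09
v 1.032 -1.542 2.923
v -0.767 -0.826 2.277
v 0.859 -1.688 3.11
v -0.932 -1.054 2.362
v 0.694 -1.916 3.195
v -1.055 -1.319 2.328
v 0.571 -2.181 3.161
v -1.112 -1.568 2.183
v 0.514 -2.43 3.016
v -1.093 -1.751 1.955
v 0.533 -2.613 2.788
v -1 -1.833 1.688
v 0.626 -2.696 2.522
v -0.852 -1.798 1.437
v 0.774 -2.66 2.27
v -0.679 -1.652 1.25
v 0.947 -2.514 2.083
v -0.514 -1.424 1.165
v 1.112 -2.286 1.998
v -0.391 -1.159 1.199
v 1.235 -2.021 2.032
v 1.166 0.103 -0.537
v 1.237 1.269 0.139
v 3.146 0.478 -1.394
v 3.218 1.645 -0.718
v 1.602 -0.385 0.258
v 1.674 0.782 0.934
v 3.583 -0.009 -0.599
v 3.654 1.157 0.077
v -1.666 -0.176 0.994
v -0.74 -0.318 1.51
v -1.548 -0.007 3.043
v -2.474 0.136 2.526
v -0.728 0.092 1.433
v -1.536 0.403 2.966
v -0.859 0.461 1.29
v -1.666 0.772 2.822
v -1.113 0.734 1.101
v -1.92 1.045 2.633
v -1.451 0.868 0.895
v -2.258 1.179 2.428
v -1.821 0.843 0.705
v -2.629 1.154 2.238
v -2.169 0.663 0.559
v -2.976 0.974 2.092
v -2.439 0.356 0.479
v -3.247 0.667 2.011
v -2.592 -0.033 0.477
v -3.4 0.278 2.01
v -2.604 -0.443 0.554
v -3.412 -0.132 2.087
v -2.474 -0.812 0.698
v -3.281 -0.501 2.23
v -2.22 -1.085 0.887
v -3.027 -0.774 2.419
v -1.882 -1.219 1.092
v -2.689 -0.908 2.625
v -1.511 -1.194 1.282
v -2.319 -0.883 2.815
v -1.164 -1.014 1.428
v -1.971 -0.703 2.961
v -0.893 -0.707 1.509
v -1.701 -0.396 3.041
f 2 1 5
f 2 5 3
f 3 5 6
f 3 6 4
f 5 1 7
f 5 7 6
f 6 7 8
f 6 8 4
f 7 1 9
f 7 9 8
f 8 9 10
f 8 10 4
f 9 1 11
f 9 11 10
f 10 11 12
f 10 12 4
f 11 1 13
f 11 13 12
f 12 13 14
f 12 14 4
f 13 1 15
f 13 15 14
f 14 15 16
f 14 16 4
f 15 1 17
f 15 17 16
f 16 17 18
f 16 18 4
f 17 1 19
f 17 19 18
f 18 19 20
f 18 20 4
f 19 1 21
f 19 21 20
f 20 21 22
f 20 22 4
f 21 1 23
f 21 23 22
f 22 23 24
f 22 24 4
f 23 1 25
f 23 25 24
f 24 25 26
f 24 26 4
f 25 1 27
f 25 27 26
f 26 27 28
f 26 28 4
f 27 1 29
f 27 29 28
f 28 29 30
f 28 30 4
f 29 1 31
f 29 31 30
f 30 31 32
f 30 32 4
f 31 1 33
f 31 33 32
f 32 33 34
f 32 34 4
f 33 1 2
f 33 2 34
f 34 2 3
f 34 3 4
f 36 35 39
f 36 39 37
f 37 39 40
f 37 40 38
f 39 35 41
f 39 41 40
f 40 41 42
f 40 42 38
f 41 35 43
f 41 43 42
f 42 43 44
f 42 44 38
f 43 35 45
f 43 45 44
f 44 45 46
f 44 46 38
f 45 35 47
f 45 47 46
f 46 47 48
f 46 48 38
f 47 35 49
f 47 49 48
f 48 49 50
f 48 50 38
f 49 35 51
f 49 51 50
f 50 51 52
f 50 52 38
f 51 35 53
f 51 53 52
f 52 53 54
f 52 54 38
f 53 35 55
f 53 55 54
f 54 55 56
f 54 56 38
f 55 35 57
f 55 57 56
f 56 57 58
f 56 58 38
f 57 35 59
f 57 59 58
f 58 59 60
f 58 60 38
f 59 35 61
f 59 61 60
f 60 61 62
f 60 62 38
f 61 35 63
f 61 63 62
f 62 63 64
f 62 64 38
f 63 35 36
f 63 36 64
f 64 36 37
f 64 37 38
f 66 68 65
f 69 66 65
f 65 68 67
f 67 69 65
f 66 72 68
f 70 66 69
f 70 72 66
f 68 72 67
f 71 69 67
f 67 72 71
f 71 70 69
f 72 70 71
f 74 73 77
f 74 77 75
f 75 77 78
f 75 78 76
f 77 73 79
f 77 79 78
f 78 79 80
f 78 80 76
f 79 73 81
f 79 81 80
f 80 81 82
f 80 82 76
f 81 73 83
f 81 83 82
f 82 83 84
f 82 84 76
f 83 73 85
f 83 85 84
f 84 85 86
f 84 86 76
f 85 73 87
f 85 87 86
f 86 87 88
f 86 88 76
f 87 73 89
f 87 89 88
f 88 89 90
f 88 90 76
f 89 73 91
f 89 91 90
f 90 91 92
f 90 92 76
f 91 73 93
f 91 93 92
f 92 93 94
f 92 94 76
f 93 73 95
f 93 95 94
f 94 95 96
f 94 96 76
f 95 73 97
f 95 97 96
f 96 97 98
f 96 98 76
f 97 73 99
f 97 99 98
f 98 99 100
f 98 100 76
f 99 73 101
f 99 101 100
f 100 101 102
f 100 102 76
f 101 73 103
f 101 103 102
f 102 103 104
f 102 104 76
f 103 73 105
f 103 105 104
f 104 105 106
f 104 106 76
f 105 73 74
f 105 74 106
f 106 74 75
f 106 75 76



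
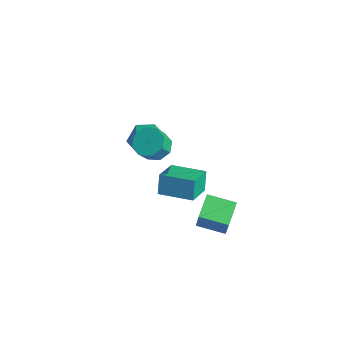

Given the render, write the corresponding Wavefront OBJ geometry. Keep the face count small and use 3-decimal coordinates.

v -0.232 -1.595 -3.415
v -0.597 -1.15 -2.238
v -0.914 -0.108 -4.189
v -1.279 0.337 -3.012
v 1.579 -0.657 -3.208
v 1.214 -0.212 -2.031
v 0.897 0.83 -3.982
v 0.532 1.275 -2.805
v 3.152 -1.892 -3.246
v 3.478 -2.005 -2.055
v 2.343 -0.545 -2.897
v 2.669 -0.658 -1.706
v 4.511 -1.002 -3.534
v 4.837 -1.115 -2.343
v 3.702 0.345 -3.185
v 4.028 0.232 -1.994
v -3.226 0.996 -2.716
v -2.394 1.042 -1.855
v -3.826 -0.722 -2.045
v -2.994 -0.676 -1.184
v -3.926 0.078 -1.158
v -3.555 1.14 -1.573
v -2.665 -0.82 -2.327
v -2.294 0.242 -2.742
v -2.047 -0.08 -1.614
v -2.826 0.474 -0.892
v -3.394 -0.154 -3.008
v -4.173 0.4 -2.286
v -0.561 -1.396 0.635
v 0.197 -1.795 0.273
v 0.319 -2.462 1.263
v -0.439 -2.064 1.625
v 0.35 -1.21 0.648
v 0.472 -1.877 1.638
v -0.031 -0.734 1.016
v 0.091 -1.401 2.006
v -0.722 -0.646 1.161
v -0.6 -1.313 2.15
v -1.319 -0.998 0.997
v -1.197 -1.665 1.987
v -1.472 -1.583 0.622
v -1.35 -2.25 1.612
v -1.091 -2.059 0.254
v -0.969 -2.726 1.244
v -0.4 -2.147 0.11
v -0.278 -2.814 1.099
f 2 4 1
f 5 2 1
f 1 4 3
f 3 5 1
f 2 8 4
f 6 2 5
f 6 8 2
f 4 8 3
f 7 5 3
f 3 8 7
f 7 6 5
f 8 6 7
f 10 12 9
f 13 10 9
f 9 12 11
f 11 13 9
f 10 16 12
f 14 10 13
f 14 16 10
f 12 16 11
f 15 13 11
f 11 16 15
f 15 14 13
f 16 14 15
f 17 28 22
f 17 22 18
f 17 18 24
f 17 24 27
f 17 27 28
f 18 22 26
f 22 28 21
f 28 27 19
f 27 24 23
f 24 18 25
f 20 26 21
f 20 21 19
f 20 19 23
f 20 23 25
f 20 25 26
f 21 26 22
f 19 21 28
f 23 19 27
f 25 23 24
f 26 25 18
f 30 29 33
f 30 33 31
f 31 33 34
f 31 34 32
f 33 29 35
f 33 35 34
f 34 35 36
f 34 36 32
f 35 29 37
f 35 37 36
f 36 37 38
f 36 38 32
f 37 29 39
f 37 39 38
f 38 39 40
f 38 40 32
f 39 29 41
f 39 41 40
f 40 41 42
f 40 42 32
f 41 29 43
f 41 43 42
f 42 43 44
f 42 44 32
f 43 29 45
f 43 45 44
f 44 45 46
f 44 46 32
f 45 29 30
f 45 30 46
f 46 30 31
f 46 31 32



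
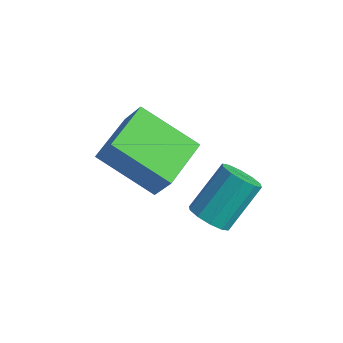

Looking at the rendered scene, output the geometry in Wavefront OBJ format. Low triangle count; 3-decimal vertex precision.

v -4.905 -3.677 0.2
v -4.268 -3.673 1.228
v -5.347 -2.131 0.468
v -4.71 -2.127 1.496
v -3.27 -3.033 -0.816
v -2.633 -3.029 0.212
v -3.712 -1.487 -0.548
v -3.075 -1.483 0.48
v -1.533 -2.723 -0.778
v -1.181 -2.363 -1.174
v -1.094 -1.198 -0.037
v -1.447 -1.557 0.358
v -1.562 -2.275 -1.235
v -1.475 -1.11 -0.099
v -1.932 -2.358 -1.122
v -1.845 -1.193 0.014
v -2.149 -2.58 -0.877
v -2.063 -1.415 0.259
v -2.132 -2.857 -0.595
v -2.045 -1.691 0.541
v -1.886 -3.082 -0.383
v -1.799 -1.917 0.754
v -1.505 -3.17 -0.321
v -1.418 -2.005 0.815
v -1.135 -3.087 -0.434
v -1.048 -1.922 0.702
v -0.917 -2.865 -0.679
v -0.831 -1.7 0.457
v -0.935 -2.589 -0.961
v -0.848 -1.423 0.175
f 2 4 1
f 5 2 1
f 1 4 3
f 3 5 1
f 2 8 4
f 6 2 5
f 6 8 2
f 4 8 3
f 7 5 3
f 3 8 7
f 7 6 5
f 8 6 7
f 10 9 13
f 10 13 11
f 11 13 14
f 11 14 12
f 13 9 15
f 13 15 14
f 14 15 16
f 14 16 12
f 15 9 17
f 15 17 16
f 16 17 18
f 16 18 12
f 17 9 19
f 17 19 18
f 18 19 20
f 18 20 12
f 19 9 21
f 19 21 20
f 20 21 22
f 20 22 12
f 21 9 23
f 21 23 22
f 22 23 24
f 22 24 12
f 23 9 25
f 23 25 24
f 24 25 26
f 24 26 12
f 25 9 27
f 25 27 26
f 26 27 28
f 26 28 12
f 27 9 29
f 27 29 28
f 28 29 30
f 28 30 12
f 29 9 10
f 29 10 30
f 30 10 11
f 30 11 12



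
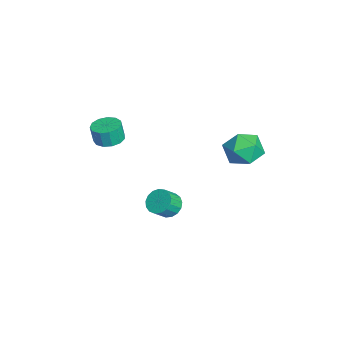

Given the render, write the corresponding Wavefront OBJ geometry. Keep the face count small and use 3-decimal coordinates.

v 3.749 4.735 2.122
v 4.57 3.882 2.013
v 2.45 3.418 2.647
v 3.271 2.565 2.538
v 3.358 3.365 3.413
v 4.16 4.178 3.088
v 2.86 3.122 1.572
v 3.662 3.935 1.247
v 4.02 2.885 1.673
v 4.327 3.035 2.811
v 2.693 4.265 1.849
v 3 4.415 2.987
v 1.9 -0.045 -3.291
v 2.616 0.03 -3.661
v 3.076 -0.599 -2.9
v 2.36 -0.675 -2.529
v 2.609 0.327 -3.412
v 3.069 -0.303 -2.65
v 2.44 0.538 -3.134
v 2.9 -0.091 -2.373
v 2.146 0.616 -2.893
v 2.606 -0.014 -2.131
v 1.797 0.542 -2.743
v 2.257 -0.087 -1.981
v 1.471 0.334 -2.718
v 1.931 -0.296 -1.956
v 1.243 0.039 -2.824
v 1.703 -0.591 -2.063
v 1.166 -0.276 -3.038
v 1.626 -0.905 -2.276
v 1.257 -0.537 -3.309
v 1.717 -1.167 -2.547
v 1.495 -0.686 -3.576
v 1.955 -1.316 -2.815
v 1.826 -0.688 -3.778
v 2.286 -1.318 -3.016
v 2.174 -0.543 -3.868
v 2.634 -1.173 -3.106
v 2.459 -0.284 -3.826
v 2.919 -0.913 -3.064
v -0.097 -3.074 0.837
v 0.681 -3.437 0.797
v 0.656 -3.609 1.884
v -0.123 -3.246 1.923
v 0.755 -2.964 0.874
v 0.73 -3.136 1.96
v 0.558 -2.526 0.939
v 0.532 -2.698 2.025
v 0.152 -2.262 0.971
v 0.127 -2.434 2.057
v -0.332 -2.256 0.961
v -0.357 -2.428 2.047
v -0.742 -2.509 0.912
v -0.767 -2.682 1.998
v -0.947 -2.942 0.838
v -0.972 -3.114 1.924
v -0.883 -3.417 0.765
v -0.908 -3.589 1.851
v -0.569 -3.783 0.714
v -0.594 -3.955 1.8
v -0.105 -3.923 0.702
v -0.131 -4.095 1.788
v 0.361 -3.794 0.733
v 0.336 -3.966 1.819
f 1 12 6
f 1 6 2
f 1 2 8
f 1 8 11
f 1 11 12
f 2 6 10
f 6 12 5
f 12 11 3
f 11 8 7
f 8 2 9
f 4 10 5
f 4 5 3
f 4 3 7
f 4 7 9
f 4 9 10
f 5 10 6
f 3 5 12
f 7 3 11
f 9 7 8
f 10 9 2
f 14 13 17
f 14 17 15
f 15 17 18
f 15 18 16
f 17 13 19
f 17 19 18
f 18 19 20
f 18 20 16
f 19 13 21
f 19 21 20
f 20 21 22
f 20 22 16
f 21 13 23
f 21 23 22
f 22 23 24
f 22 24 16
f 23 13 25
f 23 25 24
f 24 25 26
f 24 26 16
f 25 13 27
f 25 27 26
f 26 27 28
f 26 28 16
f 27 13 29
f 27 29 28
f 28 29 30
f 28 30 16
f 29 13 31
f 29 31 30
f 30 31 32
f 30 32 16
f 31 13 33
f 31 33 32
f 32 33 34
f 32 34 16
f 33 13 35
f 33 35 34
f 34 35 36
f 34 36 16
f 35 13 37
f 35 37 36
f 36 37 38
f 36 38 16
f 37 13 39
f 37 39 38
f 38 39 40
f 38 40 16
f 39 13 14
f 39 14 40
f 40 14 15
f 40 15 16
f 42 41 45
f 42 45 43
f 43 45 46
f 43 46 44
f 45 41 47
f 45 47 46
f 46 47 48
f 46 48 44
f 47 41 49
f 47 49 48
f 48 49 50
f 48 50 44
f 49 41 51
f 49 51 50
f 50 51 52
f 50 52 44
f 51 41 53
f 51 53 52
f 52 53 54
f 52 54 44
f 53 41 55
f 53 55 54
f 54 55 56
f 54 56 44
f 55 41 57
f 55 57 56
f 56 57 58
f 56 58 44
f 57 41 59
f 57 59 58
f 58 59 60
f 58 60 44
f 59 41 61
f 59 61 60
f 60 61 62
f 60 62 44
f 61 41 63
f 61 63 62
f 62 63 64
f 62 64 44
f 63 41 42
f 63 42 64
f 64 42 43
f 64 43 44

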